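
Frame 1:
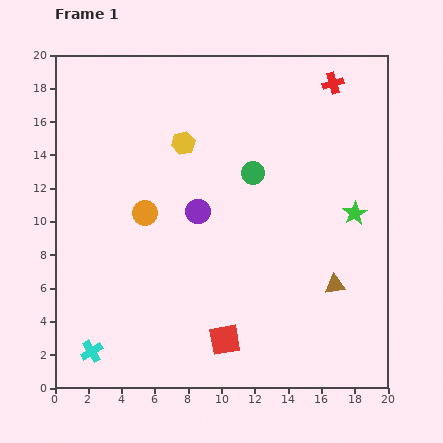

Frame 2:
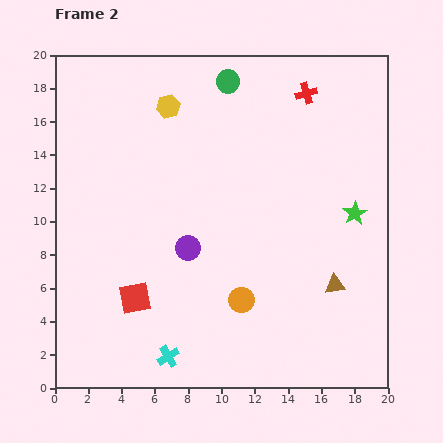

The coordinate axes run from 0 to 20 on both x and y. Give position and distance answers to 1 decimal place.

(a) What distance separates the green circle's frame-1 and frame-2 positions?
5.7

The green circle moved from (11.9, 12.9) to (10.4, 18.4), a distance of √(1.5² + 5.5²) ≈ 5.7.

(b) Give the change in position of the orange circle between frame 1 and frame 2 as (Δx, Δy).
(5.8, -5.2)

The orange circle was at (5.4, 10.5) in frame 1 and (11.2, 5.3) in frame 2.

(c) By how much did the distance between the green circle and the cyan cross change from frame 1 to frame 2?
+2.5

Distance in frame 1: 14.4. Distance in frame 2: 16.9.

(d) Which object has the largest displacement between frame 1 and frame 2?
the orange circle

(moved 7.8; next 6.0)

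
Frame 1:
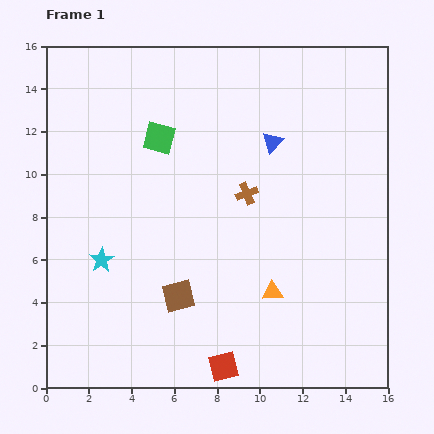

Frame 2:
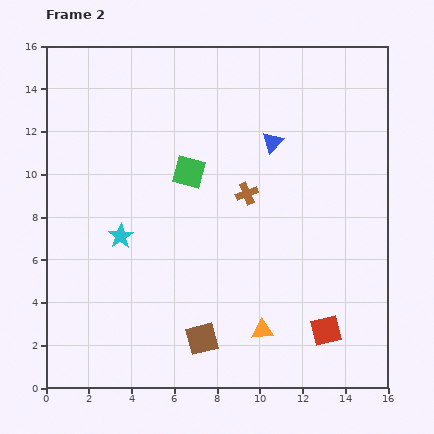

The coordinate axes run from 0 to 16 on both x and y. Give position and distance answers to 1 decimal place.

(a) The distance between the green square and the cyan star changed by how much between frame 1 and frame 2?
-1.9

Distance in frame 1: 6.3. Distance in frame 2: 4.4.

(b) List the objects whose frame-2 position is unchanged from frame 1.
the blue triangle, the brown cross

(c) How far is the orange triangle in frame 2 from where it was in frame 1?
1.9

The orange triangle moved from (10.6, 4.5) to (10.1, 2.7), a distance of √(0.5² + 1.8²) ≈ 1.9.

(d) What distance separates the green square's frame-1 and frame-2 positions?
2.1

The green square moved from (5.3, 11.7) to (6.7, 10.1), a distance of √(1.4² + 1.6²) ≈ 2.1.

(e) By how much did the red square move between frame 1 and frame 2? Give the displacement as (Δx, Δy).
(4.8, 1.7)

The red square was at (8.3, 1.0) in frame 1 and (13.1, 2.7) in frame 2.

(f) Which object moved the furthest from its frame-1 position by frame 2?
the red square

(moved 5.1; next 2.3)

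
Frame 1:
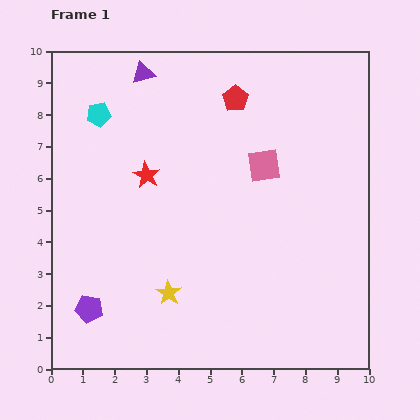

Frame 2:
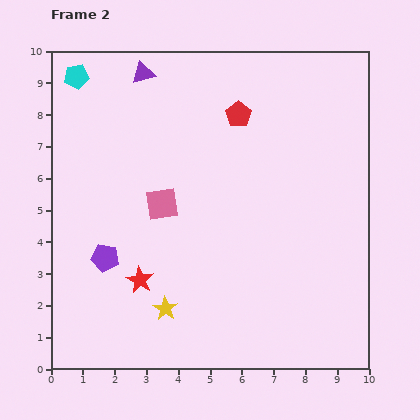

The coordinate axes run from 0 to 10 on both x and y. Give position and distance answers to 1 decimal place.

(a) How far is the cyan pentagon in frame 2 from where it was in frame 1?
1.4

The cyan pentagon moved from (1.5, 8.0) to (0.8, 9.2), a distance of √(0.7² + 1.2²) ≈ 1.4.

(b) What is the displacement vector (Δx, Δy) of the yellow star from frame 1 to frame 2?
(-0.1, -0.5)

The yellow star was at (3.7, 2.4) in frame 1 and (3.6, 1.9) in frame 2.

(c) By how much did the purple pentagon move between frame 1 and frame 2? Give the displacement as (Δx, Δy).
(0.5, 1.6)

The purple pentagon was at (1.2, 1.9) in frame 1 and (1.7, 3.5) in frame 2.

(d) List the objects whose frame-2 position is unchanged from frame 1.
the purple triangle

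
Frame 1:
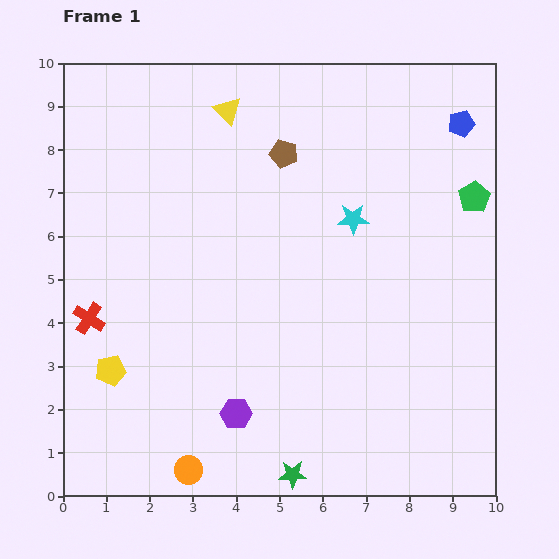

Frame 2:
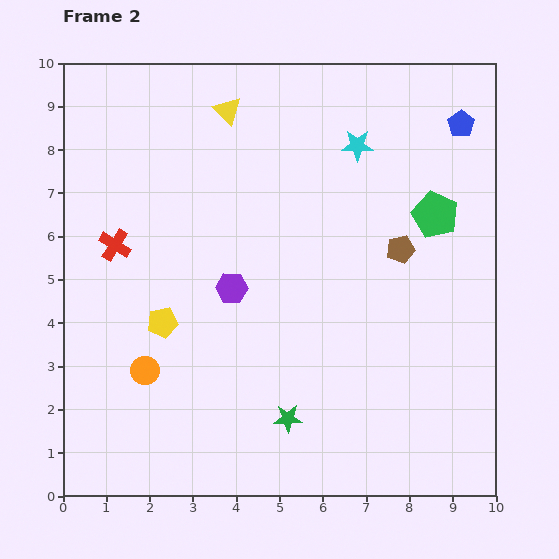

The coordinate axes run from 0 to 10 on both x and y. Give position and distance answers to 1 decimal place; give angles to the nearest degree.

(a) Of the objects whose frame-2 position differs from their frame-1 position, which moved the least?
the green pentagon

(moved 1.0)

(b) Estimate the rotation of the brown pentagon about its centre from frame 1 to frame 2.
28° counter-clockwise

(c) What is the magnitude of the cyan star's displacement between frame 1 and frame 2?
1.7

The cyan star moved from (6.7, 6.4) to (6.8, 8.1), a distance of √(0.1² + 1.7²) ≈ 1.7.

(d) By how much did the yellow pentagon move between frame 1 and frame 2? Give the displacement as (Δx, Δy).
(1.2, 1.1)

The yellow pentagon was at (1.1, 2.9) in frame 1 and (2.3, 4.0) in frame 2.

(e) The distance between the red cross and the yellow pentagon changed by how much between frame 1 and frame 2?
+0.8

Distance in frame 1: 1.3. Distance in frame 2: 2.1.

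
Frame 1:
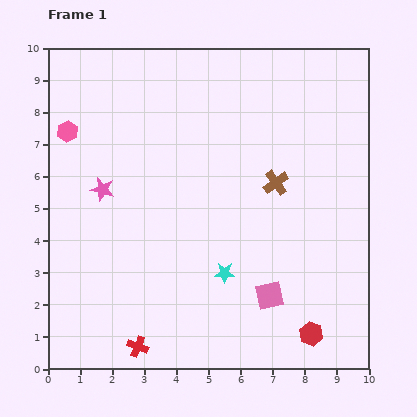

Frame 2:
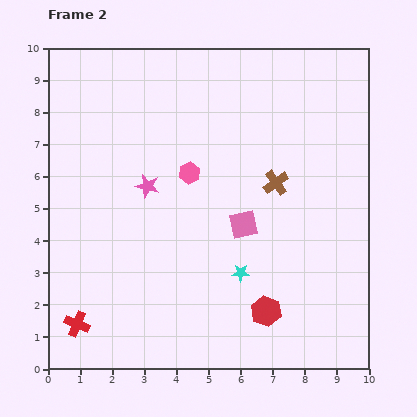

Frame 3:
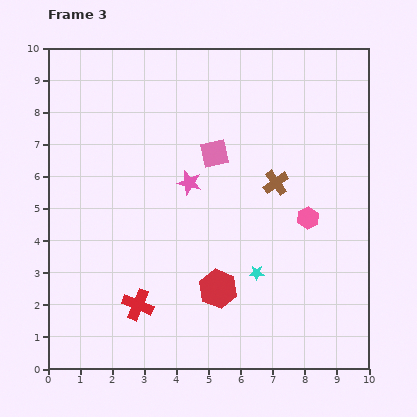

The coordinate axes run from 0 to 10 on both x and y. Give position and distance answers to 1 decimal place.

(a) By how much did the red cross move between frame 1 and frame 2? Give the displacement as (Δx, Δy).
(-1.9, 0.7)

The red cross was at (2.8, 0.7) in frame 1 and (0.9, 1.4) in frame 2.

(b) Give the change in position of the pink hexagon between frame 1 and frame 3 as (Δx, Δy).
(7.5, -2.7)

The pink hexagon was at (0.6, 7.4) in frame 1 and (8.1, 4.7) in frame 3.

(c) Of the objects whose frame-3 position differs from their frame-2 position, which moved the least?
the cyan star

(moved 0.5)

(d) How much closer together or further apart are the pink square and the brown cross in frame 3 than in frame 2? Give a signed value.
+0.5

Distance in frame 2: 1.6. Distance in frame 3: 2.1.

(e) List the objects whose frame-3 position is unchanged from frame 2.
the brown cross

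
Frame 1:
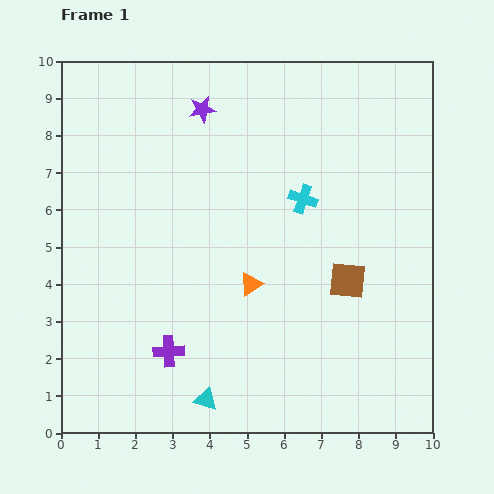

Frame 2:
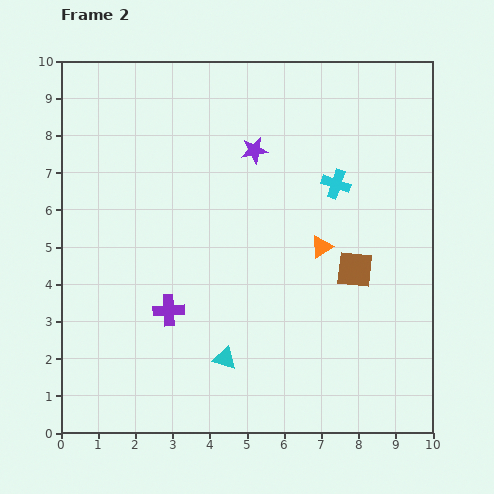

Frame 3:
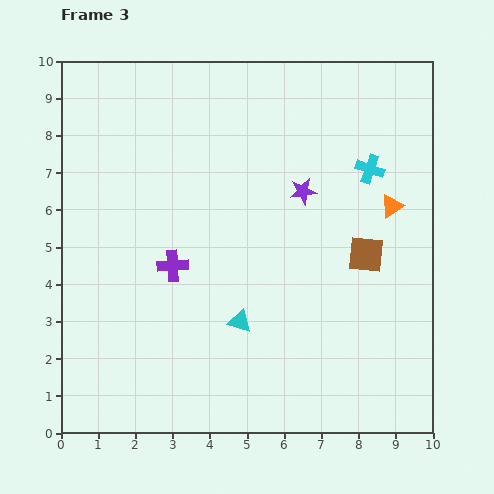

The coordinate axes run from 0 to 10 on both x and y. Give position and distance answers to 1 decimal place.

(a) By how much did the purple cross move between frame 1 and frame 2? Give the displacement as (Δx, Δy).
(0.0, 1.1)

The purple cross was at (2.9, 2.2) in frame 1 and (2.9, 3.3) in frame 2.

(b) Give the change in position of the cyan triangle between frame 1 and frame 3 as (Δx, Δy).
(0.9, 2.1)

The cyan triangle was at (3.9, 0.9) in frame 1 and (4.8, 3.0) in frame 3.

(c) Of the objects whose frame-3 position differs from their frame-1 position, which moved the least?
the brown square

(moved 0.9)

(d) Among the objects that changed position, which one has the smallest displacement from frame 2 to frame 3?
the brown square

(moved 0.5)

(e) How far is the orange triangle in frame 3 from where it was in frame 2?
2.2

The orange triangle moved from (7.0, 5.0) to (8.9, 6.1), a distance of √(1.9² + 1.1²) ≈ 2.2.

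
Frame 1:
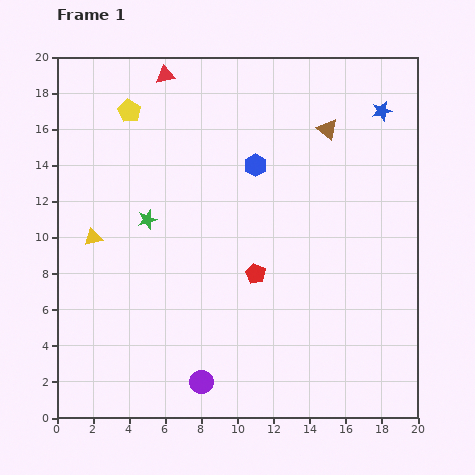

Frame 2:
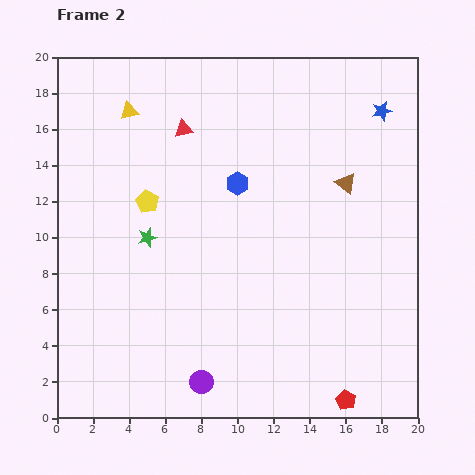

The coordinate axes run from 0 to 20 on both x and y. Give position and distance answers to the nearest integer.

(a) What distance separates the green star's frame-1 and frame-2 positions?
1

The green star moved from (5, 11) to (5, 10), a distance of √(0² + 1²) ≈ 1.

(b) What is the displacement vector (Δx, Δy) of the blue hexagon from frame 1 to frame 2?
(-1, -1)

The blue hexagon was at (11, 14) in frame 1 and (10, 13) in frame 2.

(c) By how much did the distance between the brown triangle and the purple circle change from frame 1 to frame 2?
-2

Distance in frame 1: 16. Distance in frame 2: 14.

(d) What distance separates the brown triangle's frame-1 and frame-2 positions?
3

The brown triangle moved from (15, 16) to (16, 13), a distance of √(1² + 3²) ≈ 3.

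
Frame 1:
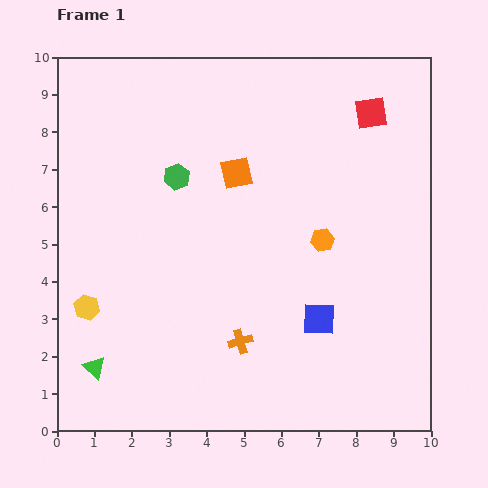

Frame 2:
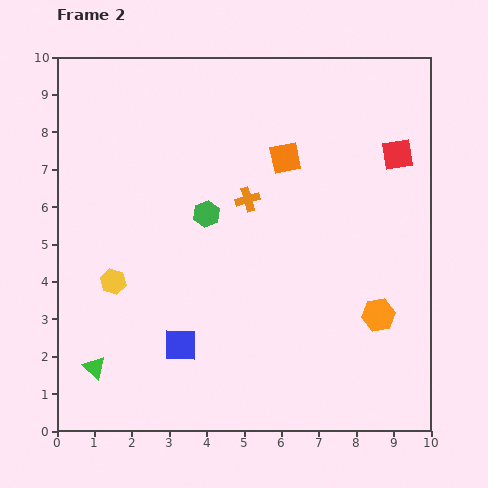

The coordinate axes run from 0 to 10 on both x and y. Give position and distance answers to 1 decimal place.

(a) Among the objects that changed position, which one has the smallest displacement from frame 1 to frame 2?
the yellow hexagon

(moved 1.0)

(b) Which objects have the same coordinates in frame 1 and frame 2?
the green triangle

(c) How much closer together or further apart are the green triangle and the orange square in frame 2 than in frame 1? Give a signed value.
+1.2

Distance in frame 1: 6.4. Distance in frame 2: 7.6.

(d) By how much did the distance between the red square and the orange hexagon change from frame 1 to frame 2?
+0.7

Distance in frame 1: 3.6. Distance in frame 2: 4.3.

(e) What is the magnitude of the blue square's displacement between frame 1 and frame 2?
3.8

The blue square moved from (7.0, 3.0) to (3.3, 2.3), a distance of √(3.7² + 0.7²) ≈ 3.8.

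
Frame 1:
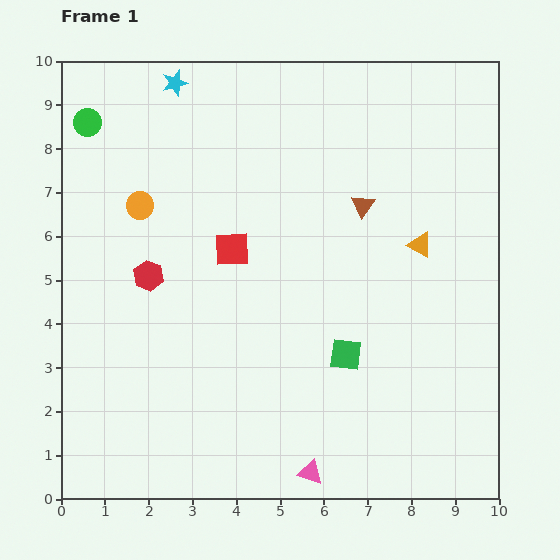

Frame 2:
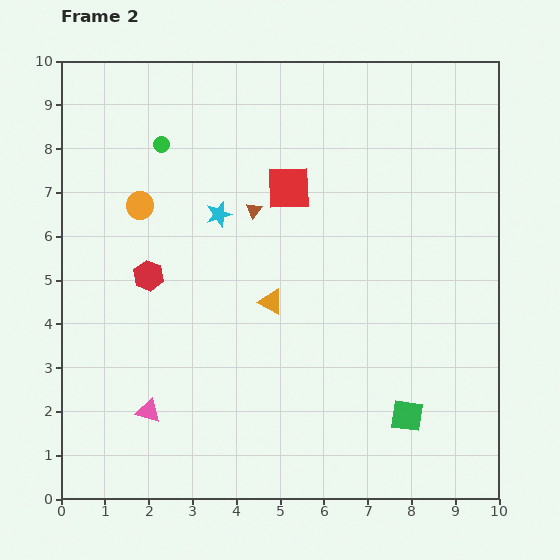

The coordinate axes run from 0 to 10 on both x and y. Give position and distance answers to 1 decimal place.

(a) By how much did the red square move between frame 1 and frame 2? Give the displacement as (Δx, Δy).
(1.3, 1.4)

The red square was at (3.9, 5.7) in frame 1 and (5.2, 7.1) in frame 2.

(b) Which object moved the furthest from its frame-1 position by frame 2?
the pink triangle

(moved 4.0; next 3.6)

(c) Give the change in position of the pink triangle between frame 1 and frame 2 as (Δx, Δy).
(-3.7, 1.4)

The pink triangle was at (5.7, 0.6) in frame 1 and (2.0, 2.0) in frame 2.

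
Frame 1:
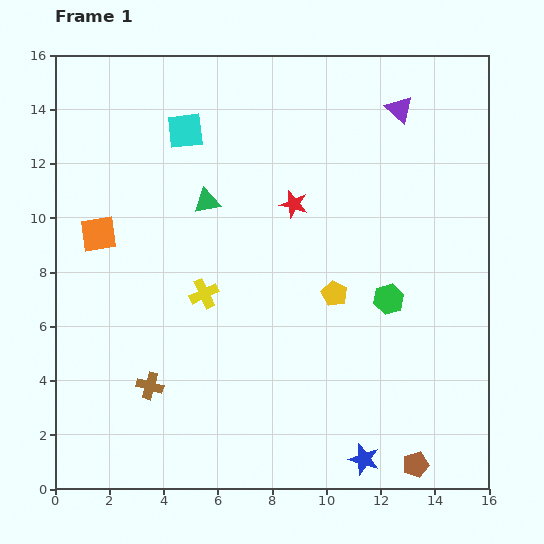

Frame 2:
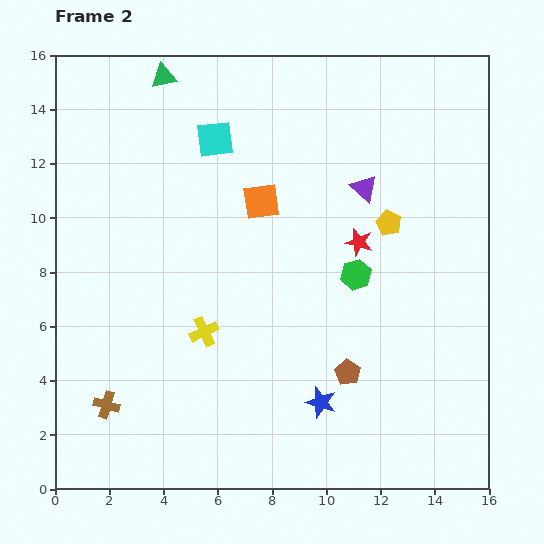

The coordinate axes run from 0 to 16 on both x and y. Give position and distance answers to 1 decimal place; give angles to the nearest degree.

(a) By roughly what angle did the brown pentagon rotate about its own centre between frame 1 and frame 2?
25° counter-clockwise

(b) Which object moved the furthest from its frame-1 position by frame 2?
the orange square

(moved 6.1; next 4.9)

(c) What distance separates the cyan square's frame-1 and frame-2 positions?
1.1

The cyan square moved from (4.8, 13.2) to (5.9, 12.9), a distance of √(1.1² + 0.3²) ≈ 1.1.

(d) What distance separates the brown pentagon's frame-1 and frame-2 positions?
4.2

The brown pentagon moved from (13.3, 0.9) to (10.8, 4.3), a distance of √(2.5² + 3.4²) ≈ 4.2.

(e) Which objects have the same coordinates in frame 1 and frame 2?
none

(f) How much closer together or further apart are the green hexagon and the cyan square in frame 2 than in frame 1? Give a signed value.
-2.5

Distance in frame 1: 9.7. Distance in frame 2: 7.2.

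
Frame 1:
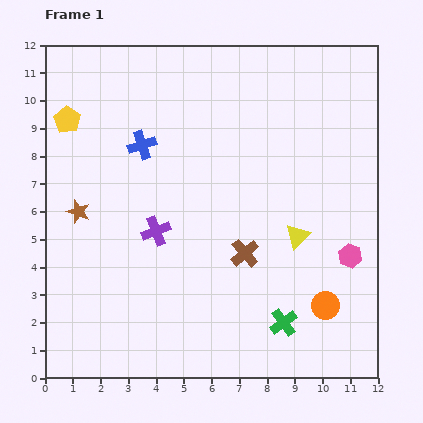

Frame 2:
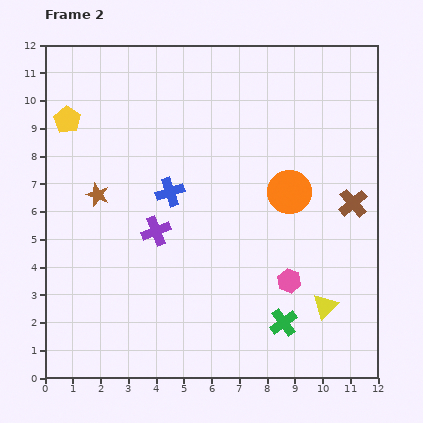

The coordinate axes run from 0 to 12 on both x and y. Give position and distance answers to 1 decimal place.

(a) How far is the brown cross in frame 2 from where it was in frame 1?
4.3

The brown cross moved from (7.2, 4.5) to (11.1, 6.3), a distance of √(3.9² + 1.8²) ≈ 4.3.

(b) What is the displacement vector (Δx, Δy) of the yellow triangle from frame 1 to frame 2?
(1.0, -2.5)

The yellow triangle was at (9.1, 5.1) in frame 1 and (10.1, 2.6) in frame 2.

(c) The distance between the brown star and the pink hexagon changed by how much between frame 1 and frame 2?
-2.3

Distance in frame 1: 9.9. Distance in frame 2: 7.6.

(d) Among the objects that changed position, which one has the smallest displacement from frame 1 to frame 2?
the brown star

(moved 0.9)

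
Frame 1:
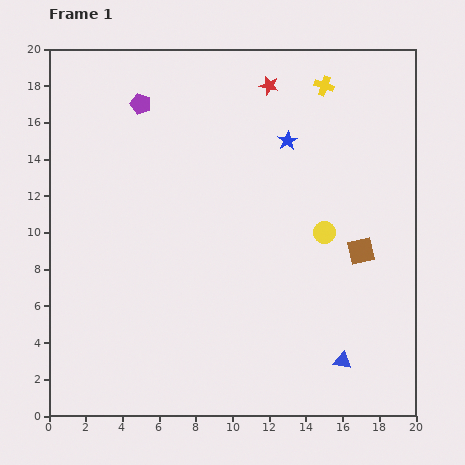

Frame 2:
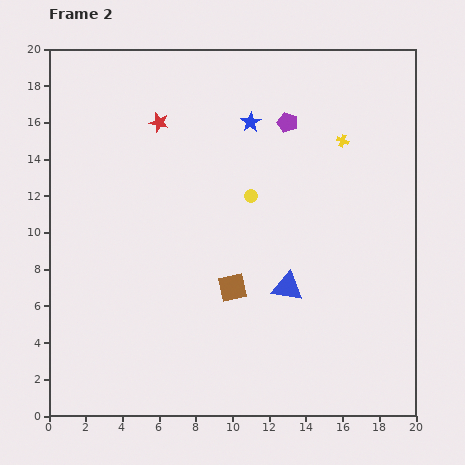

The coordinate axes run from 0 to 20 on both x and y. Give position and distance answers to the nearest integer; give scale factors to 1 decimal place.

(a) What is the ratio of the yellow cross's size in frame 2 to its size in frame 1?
0.6×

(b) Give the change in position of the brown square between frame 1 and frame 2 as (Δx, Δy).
(-7, -2)

The brown square was at (17, 9) in frame 1 and (10, 7) in frame 2.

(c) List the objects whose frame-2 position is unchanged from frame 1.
none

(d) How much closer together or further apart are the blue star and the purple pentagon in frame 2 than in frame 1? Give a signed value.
-6

Distance in frame 1: 8. Distance in frame 2: 2.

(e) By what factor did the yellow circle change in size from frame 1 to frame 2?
0.6×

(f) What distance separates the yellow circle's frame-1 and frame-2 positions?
4

The yellow circle moved from (15, 10) to (11, 12), a distance of √(4² + 2²) ≈ 4.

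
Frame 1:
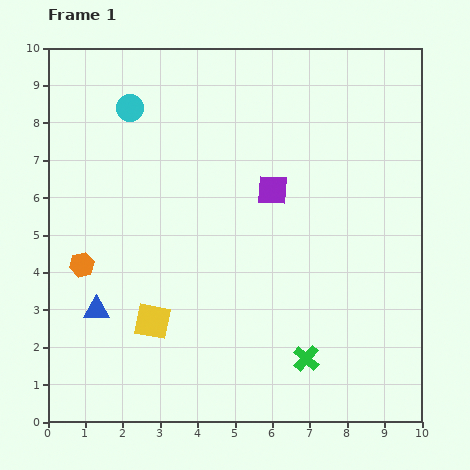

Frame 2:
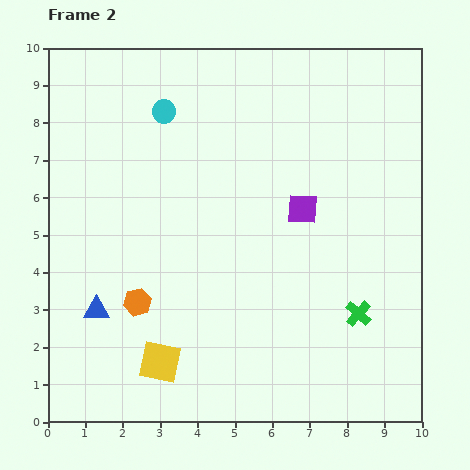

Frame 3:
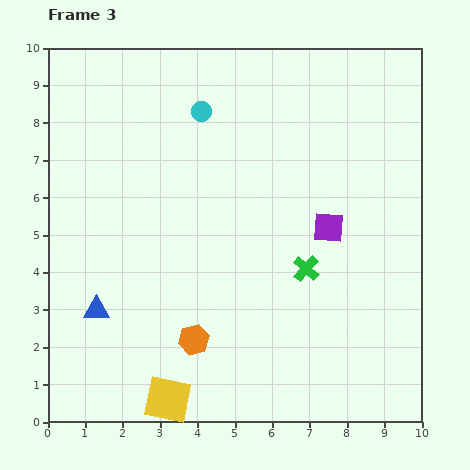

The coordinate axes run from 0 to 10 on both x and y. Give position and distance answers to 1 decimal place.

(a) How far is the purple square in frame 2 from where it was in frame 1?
0.9

The purple square moved from (6.0, 6.2) to (6.8, 5.7), a distance of √(0.8² + 0.5²) ≈ 0.9.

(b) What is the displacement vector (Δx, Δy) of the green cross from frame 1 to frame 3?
(0.0, 2.4)

The green cross was at (6.9, 1.7) in frame 1 and (6.9, 4.1) in frame 3.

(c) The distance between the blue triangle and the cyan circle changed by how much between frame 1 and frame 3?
+0.5

Distance in frame 1: 5.5. Distance in frame 3: 6.0.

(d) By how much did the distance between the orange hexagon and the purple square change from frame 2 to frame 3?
-0.4

Distance in frame 2: 5.1. Distance in frame 3: 4.7.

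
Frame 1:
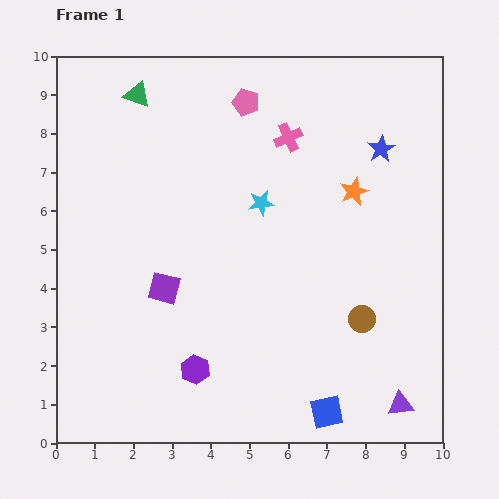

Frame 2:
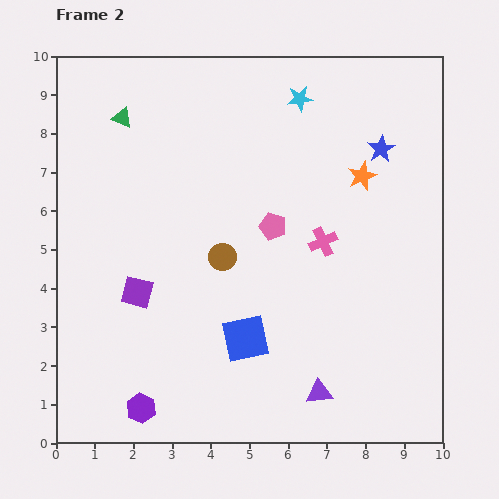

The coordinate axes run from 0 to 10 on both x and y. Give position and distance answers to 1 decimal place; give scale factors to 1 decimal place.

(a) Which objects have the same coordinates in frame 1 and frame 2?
the blue star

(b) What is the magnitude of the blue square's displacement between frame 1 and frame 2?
2.8

The blue square moved from (7.0, 0.8) to (4.9, 2.7), a distance of √(2.1² + 1.9²) ≈ 2.8.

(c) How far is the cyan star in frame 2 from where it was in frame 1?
2.9

The cyan star moved from (5.3, 6.2) to (6.3, 8.9), a distance of √(1.0² + 2.7²) ≈ 2.9.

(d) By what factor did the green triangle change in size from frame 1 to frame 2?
0.8×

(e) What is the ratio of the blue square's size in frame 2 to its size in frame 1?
1.4×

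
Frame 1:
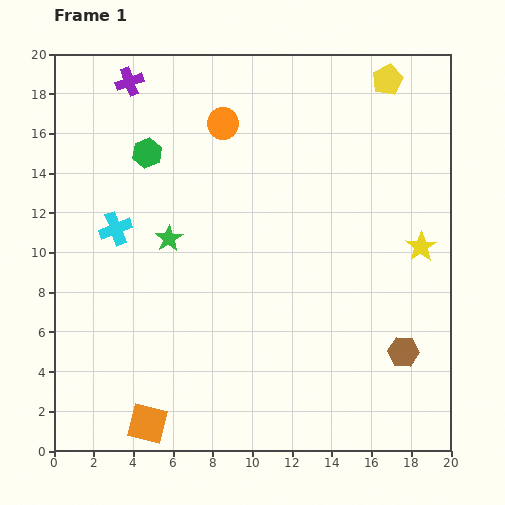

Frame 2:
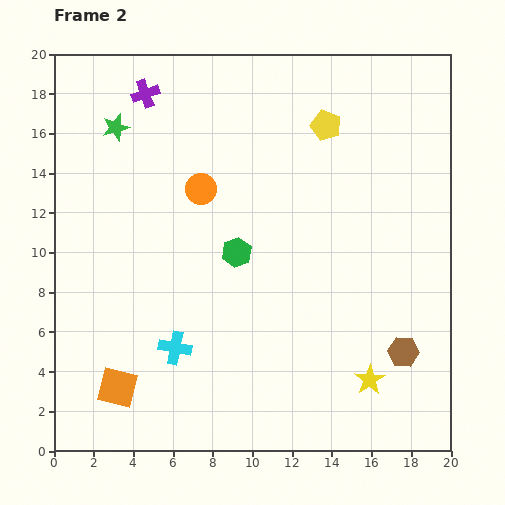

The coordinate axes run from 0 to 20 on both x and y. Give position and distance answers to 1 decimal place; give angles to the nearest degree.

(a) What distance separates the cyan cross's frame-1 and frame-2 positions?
6.7

The cyan cross moved from (3.1, 11.2) to (6.1, 5.2), a distance of √(3.0² + 6.0²) ≈ 6.7.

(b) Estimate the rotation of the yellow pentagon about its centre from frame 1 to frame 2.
27° counter-clockwise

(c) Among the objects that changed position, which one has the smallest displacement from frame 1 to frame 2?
the purple cross

(moved 1.0)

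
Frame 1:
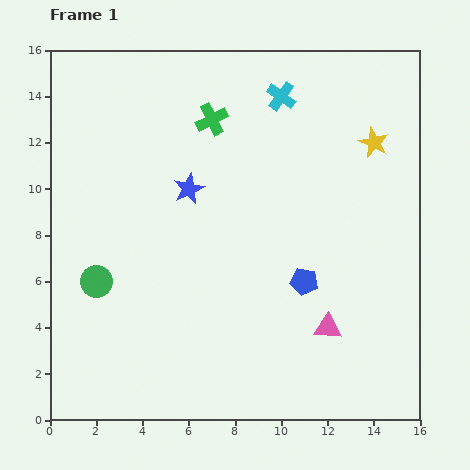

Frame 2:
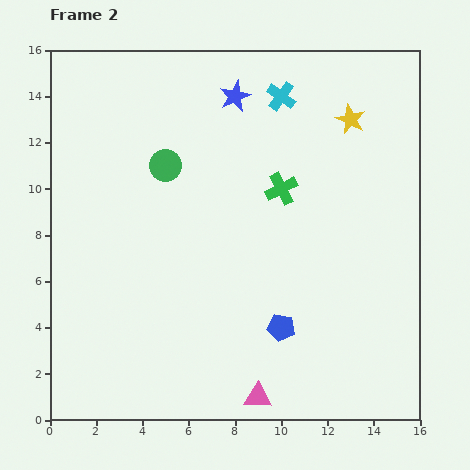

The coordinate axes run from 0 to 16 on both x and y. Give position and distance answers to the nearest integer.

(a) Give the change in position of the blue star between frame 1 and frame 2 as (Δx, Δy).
(2, 4)

The blue star was at (6, 10) in frame 1 and (8, 14) in frame 2.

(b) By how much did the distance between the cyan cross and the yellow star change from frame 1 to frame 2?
-1

Distance in frame 1: 4. Distance in frame 2: 3.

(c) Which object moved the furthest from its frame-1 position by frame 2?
the green circle

(moved 6; next 4)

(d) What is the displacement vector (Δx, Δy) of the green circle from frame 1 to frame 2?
(3, 5)

The green circle was at (2, 6) in frame 1 and (5, 11) in frame 2.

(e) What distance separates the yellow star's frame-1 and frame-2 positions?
1

The yellow star moved from (14, 12) to (13, 13), a distance of √(1² + 1²) ≈ 1.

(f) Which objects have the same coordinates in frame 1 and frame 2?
the cyan cross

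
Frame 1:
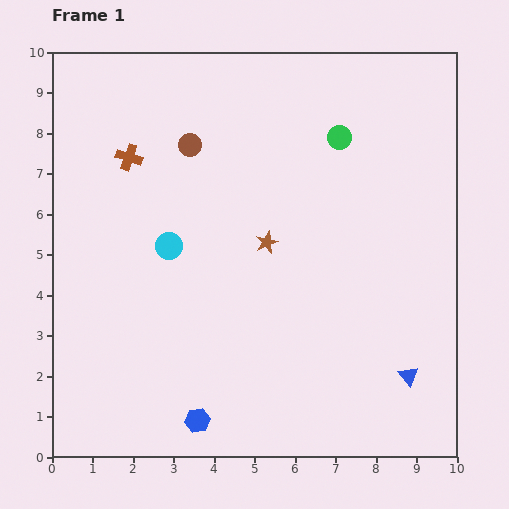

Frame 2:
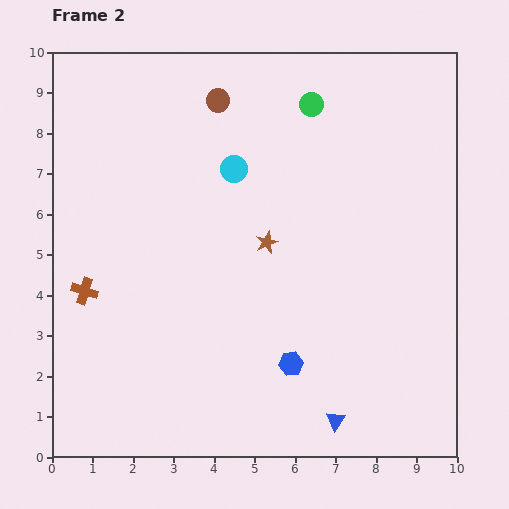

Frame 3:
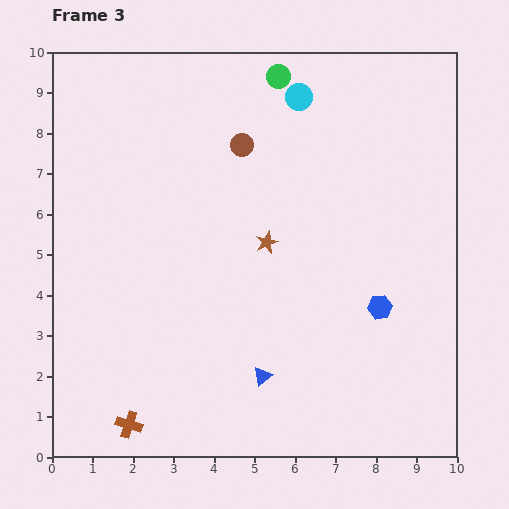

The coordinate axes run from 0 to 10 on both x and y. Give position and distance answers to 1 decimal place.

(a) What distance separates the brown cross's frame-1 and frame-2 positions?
3.5

The brown cross moved from (1.9, 7.4) to (0.8, 4.1), a distance of √(1.1² + 3.3²) ≈ 3.5.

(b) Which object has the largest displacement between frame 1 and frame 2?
the brown cross

(moved 3.5; next 2.7)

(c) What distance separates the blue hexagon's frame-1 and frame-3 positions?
5.3

The blue hexagon moved from (3.6, 0.9) to (8.1, 3.7), a distance of √(4.5² + 2.8²) ≈ 5.3.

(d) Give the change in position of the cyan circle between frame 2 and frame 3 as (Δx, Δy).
(1.6, 1.8)

The cyan circle was at (4.5, 7.1) in frame 2 and (6.1, 8.9) in frame 3.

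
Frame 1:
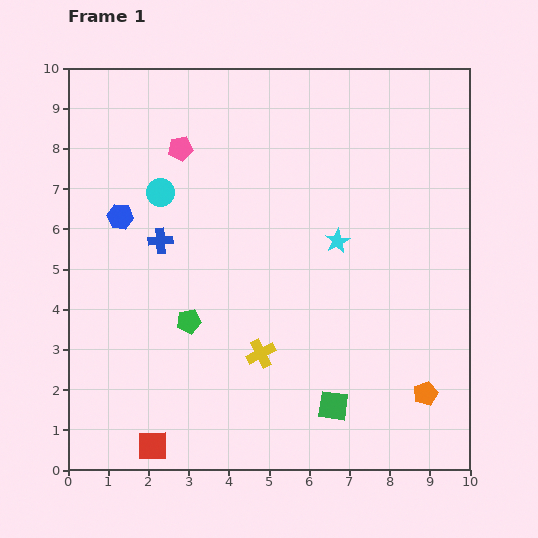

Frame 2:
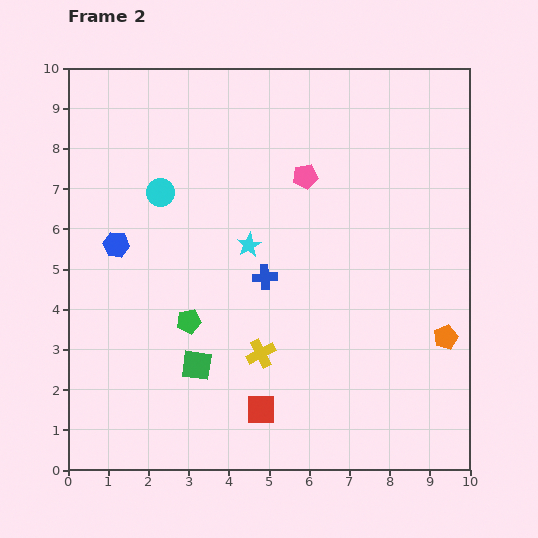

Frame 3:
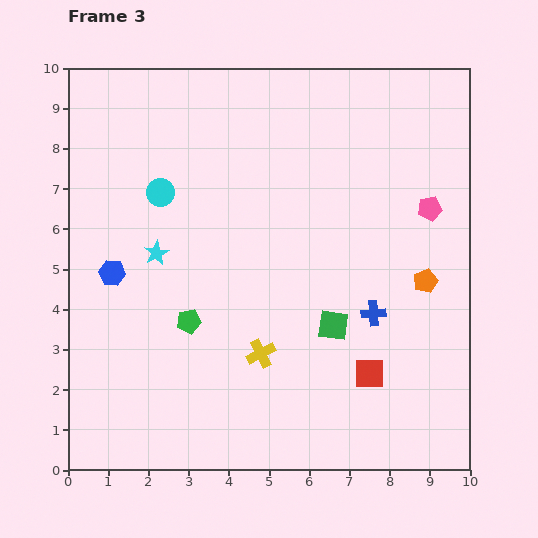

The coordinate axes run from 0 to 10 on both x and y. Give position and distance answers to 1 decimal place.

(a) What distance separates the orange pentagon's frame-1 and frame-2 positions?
1.5

The orange pentagon moved from (8.9, 1.9) to (9.4, 3.3), a distance of √(0.5² + 1.4²) ≈ 1.5.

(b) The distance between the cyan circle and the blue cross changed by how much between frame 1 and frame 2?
+2.1

Distance in frame 1: 1.2. Distance in frame 2: 3.3.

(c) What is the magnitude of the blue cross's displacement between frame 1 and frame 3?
5.6

The blue cross moved from (2.3, 5.7) to (7.6, 3.9), a distance of √(5.3² + 1.8²) ≈ 5.6.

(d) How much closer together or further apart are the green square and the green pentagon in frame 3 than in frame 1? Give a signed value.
-0.6

Distance in frame 1: 4.2. Distance in frame 3: 3.6.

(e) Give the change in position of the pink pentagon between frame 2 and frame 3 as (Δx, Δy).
(3.1, -0.8)

The pink pentagon was at (5.9, 7.3) in frame 2 and (9.0, 6.5) in frame 3.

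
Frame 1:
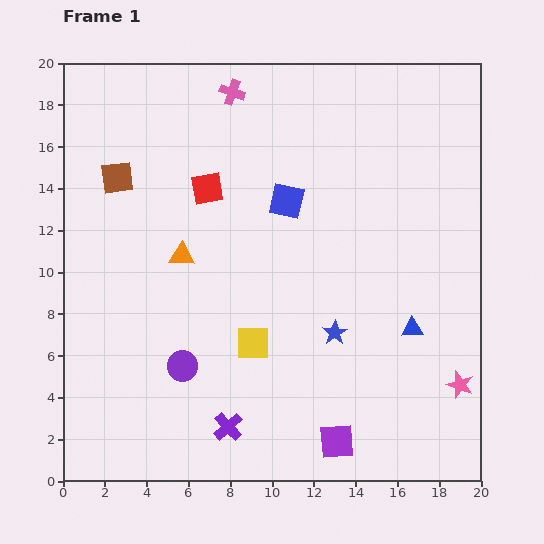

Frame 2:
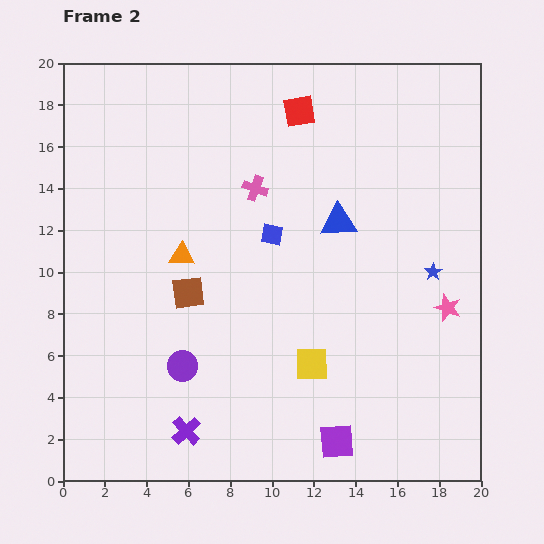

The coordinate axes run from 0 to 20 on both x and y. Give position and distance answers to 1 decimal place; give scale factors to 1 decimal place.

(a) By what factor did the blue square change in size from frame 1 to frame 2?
0.6×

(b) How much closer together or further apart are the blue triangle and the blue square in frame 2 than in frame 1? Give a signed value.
-5.3

Distance in frame 1: 8.6. Distance in frame 2: 3.3.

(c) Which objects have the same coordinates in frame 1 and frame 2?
the purple square, the purple circle, the orange triangle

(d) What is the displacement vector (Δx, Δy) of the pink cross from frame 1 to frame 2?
(1.1, -4.6)

The pink cross was at (8.1, 18.6) in frame 1 and (9.2, 14.0) in frame 2.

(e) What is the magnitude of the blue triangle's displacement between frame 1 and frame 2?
6.2

The blue triangle moved from (16.7, 7.3) to (13.2, 12.4), a distance of √(3.5² + 5.1²) ≈ 6.2.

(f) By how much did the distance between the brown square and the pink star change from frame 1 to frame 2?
-6.8

Distance in frame 1: 19.2. Distance in frame 2: 12.4.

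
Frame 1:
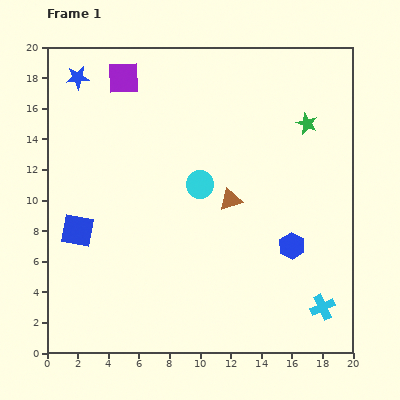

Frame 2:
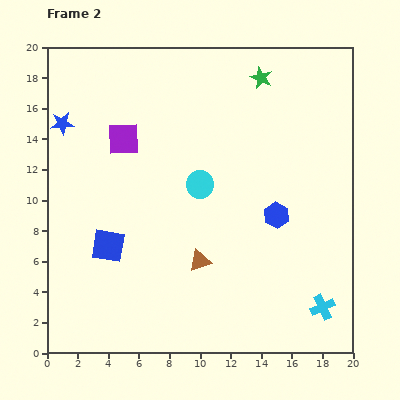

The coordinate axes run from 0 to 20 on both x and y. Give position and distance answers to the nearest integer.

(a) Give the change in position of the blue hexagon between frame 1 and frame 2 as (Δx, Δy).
(-1, 2)

The blue hexagon was at (16, 7) in frame 1 and (15, 9) in frame 2.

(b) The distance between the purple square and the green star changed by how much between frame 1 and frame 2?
-2

Distance in frame 1: 12. Distance in frame 2: 10.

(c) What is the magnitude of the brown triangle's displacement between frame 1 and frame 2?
4

The brown triangle moved from (12, 10) to (10, 6), a distance of √(2² + 4²) ≈ 4.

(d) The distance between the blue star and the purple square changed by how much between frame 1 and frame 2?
+1

Distance in frame 1: 3. Distance in frame 2: 4.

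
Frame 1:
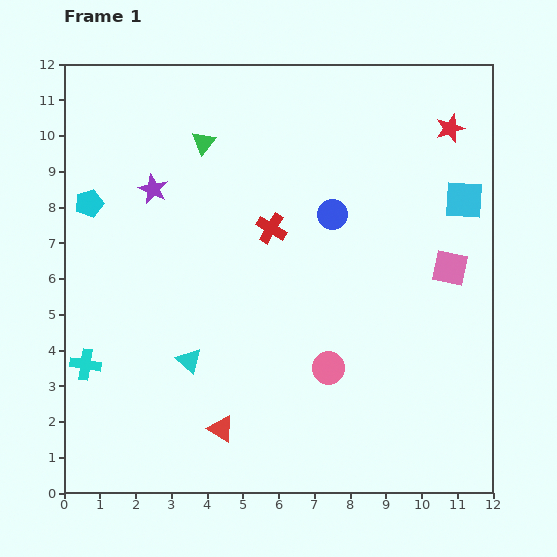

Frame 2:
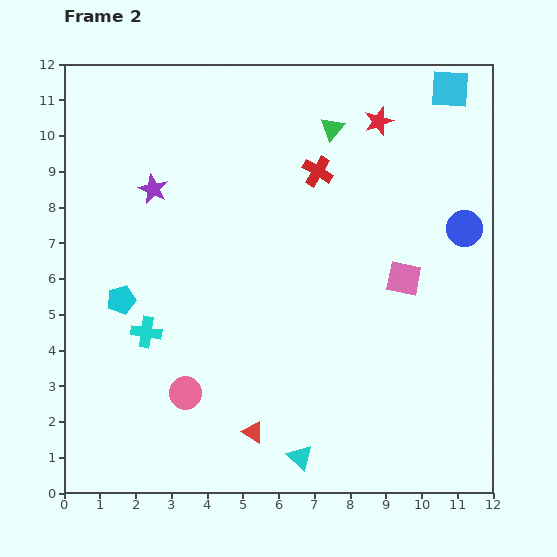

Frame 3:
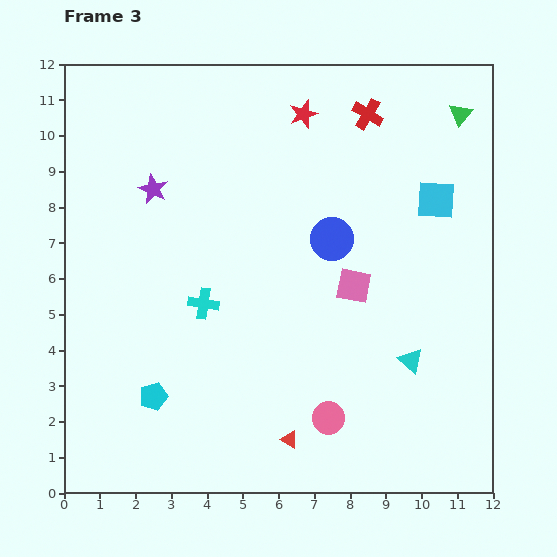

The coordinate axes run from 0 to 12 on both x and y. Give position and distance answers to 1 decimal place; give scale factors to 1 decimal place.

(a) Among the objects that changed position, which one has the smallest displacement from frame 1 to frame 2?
the red triangle

(moved 0.9)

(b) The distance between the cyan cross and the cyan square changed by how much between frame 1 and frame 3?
-4.5

Distance in frame 1: 11.6. Distance in frame 3: 7.1.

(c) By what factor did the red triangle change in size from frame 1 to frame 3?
0.7×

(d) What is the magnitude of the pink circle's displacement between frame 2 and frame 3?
4.1

The pink circle moved from (3.4, 2.8) to (7.4, 2.1), a distance of √(4.0² + 0.7²) ≈ 4.1.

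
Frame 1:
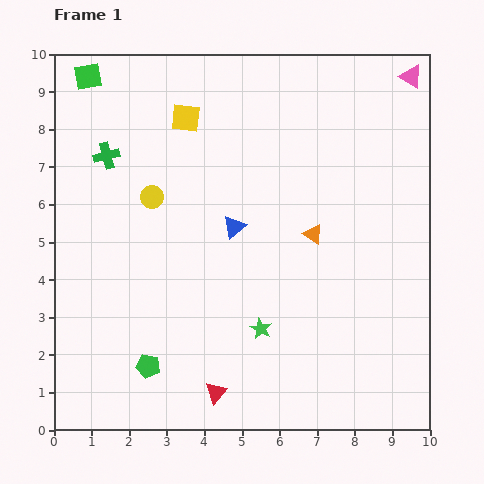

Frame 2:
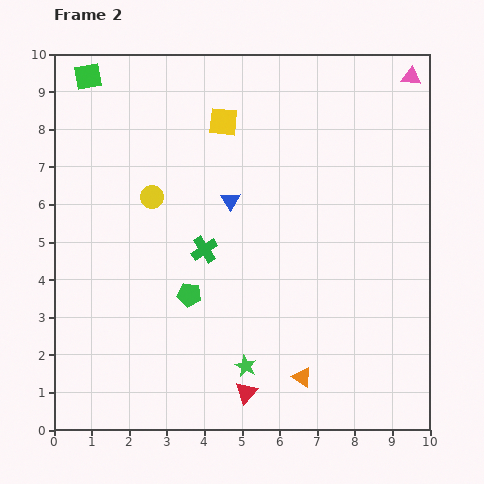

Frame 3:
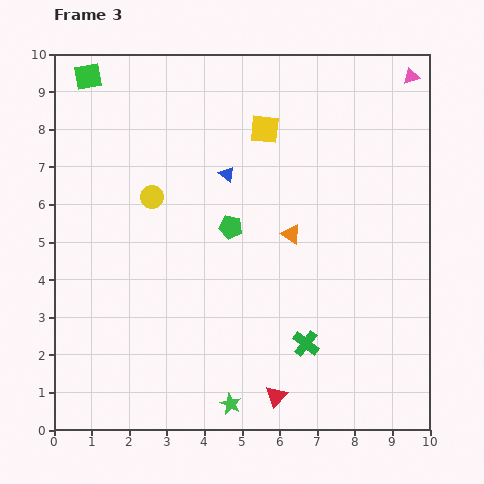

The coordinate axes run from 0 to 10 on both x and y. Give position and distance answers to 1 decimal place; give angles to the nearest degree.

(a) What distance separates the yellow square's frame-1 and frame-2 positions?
1.0

The yellow square moved from (3.5, 8.3) to (4.5, 8.2), a distance of √(1.0² + 0.1²) ≈ 1.0.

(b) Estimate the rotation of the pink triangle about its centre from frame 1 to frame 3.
48° counter-clockwise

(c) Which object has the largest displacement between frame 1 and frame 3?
the green cross

(moved 7.3; next 4.3)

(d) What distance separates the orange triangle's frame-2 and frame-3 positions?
3.8

The orange triangle moved from (6.6, 1.4) to (6.3, 5.2), a distance of √(0.3² + 3.8²) ≈ 3.8.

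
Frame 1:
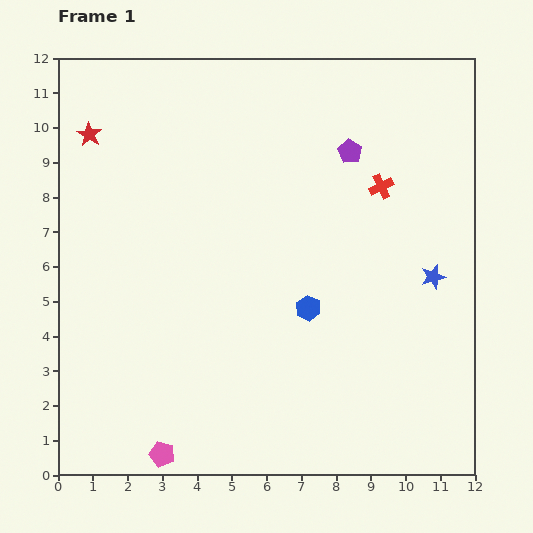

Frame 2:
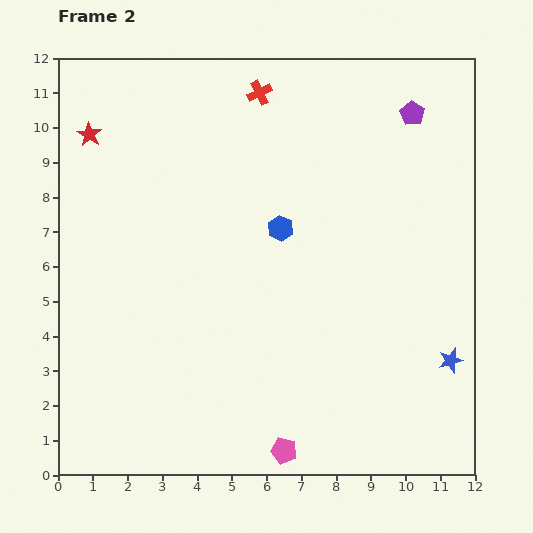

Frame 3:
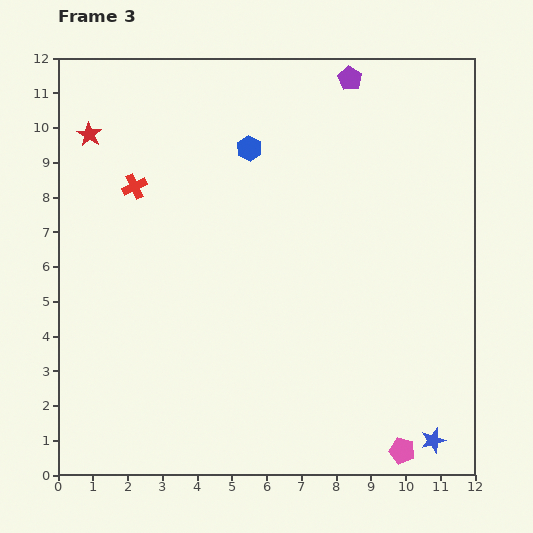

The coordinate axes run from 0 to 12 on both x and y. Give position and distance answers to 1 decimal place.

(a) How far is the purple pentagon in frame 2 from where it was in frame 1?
2.1

The purple pentagon moved from (8.4, 9.3) to (10.2, 10.4), a distance of √(1.8² + 1.1²) ≈ 2.1.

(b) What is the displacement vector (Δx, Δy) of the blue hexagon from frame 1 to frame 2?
(-0.8, 2.3)

The blue hexagon was at (7.2, 4.8) in frame 1 and (6.4, 7.1) in frame 2.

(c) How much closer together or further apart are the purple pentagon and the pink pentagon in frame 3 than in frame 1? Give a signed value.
+0.6

Distance in frame 1: 10.2. Distance in frame 3: 10.8.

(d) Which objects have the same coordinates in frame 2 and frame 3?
the red star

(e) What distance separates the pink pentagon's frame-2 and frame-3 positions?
3.4

The pink pentagon moved from (6.5, 0.7) to (9.9, 0.7), a distance of √(3.4² + 0.0²) ≈ 3.4.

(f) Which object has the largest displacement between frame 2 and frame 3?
the red cross

(moved 4.5; next 3.4)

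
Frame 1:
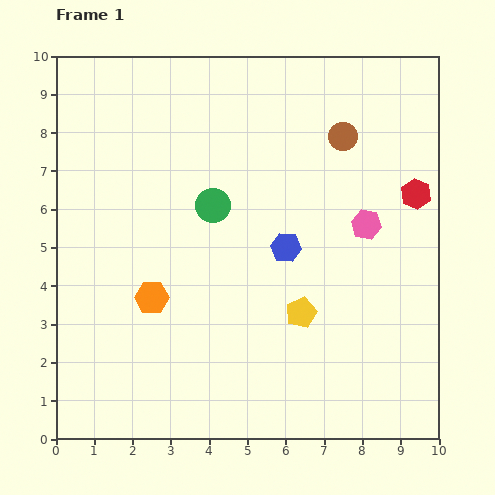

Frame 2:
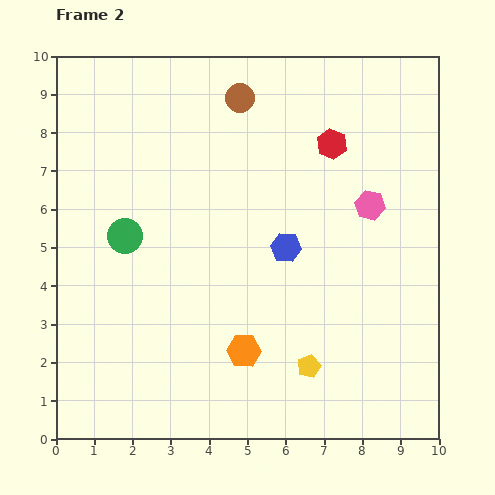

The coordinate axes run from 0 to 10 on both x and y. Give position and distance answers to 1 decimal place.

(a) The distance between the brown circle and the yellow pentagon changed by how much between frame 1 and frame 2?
+2.5

Distance in frame 1: 4.7. Distance in frame 2: 7.2.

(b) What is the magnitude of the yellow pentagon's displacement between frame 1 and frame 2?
1.4

The yellow pentagon moved from (6.4, 3.3) to (6.6, 1.9), a distance of √(0.2² + 1.4²) ≈ 1.4.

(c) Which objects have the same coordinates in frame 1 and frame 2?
the blue hexagon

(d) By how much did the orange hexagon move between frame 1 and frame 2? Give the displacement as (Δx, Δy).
(2.4, -1.4)

The orange hexagon was at (2.5, 3.7) in frame 1 and (4.9, 2.3) in frame 2.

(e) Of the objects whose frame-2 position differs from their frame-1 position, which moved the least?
the pink hexagon

(moved 0.5)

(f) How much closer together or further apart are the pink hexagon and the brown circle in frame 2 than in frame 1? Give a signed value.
+2.0

Distance in frame 1: 2.4. Distance in frame 2: 4.4.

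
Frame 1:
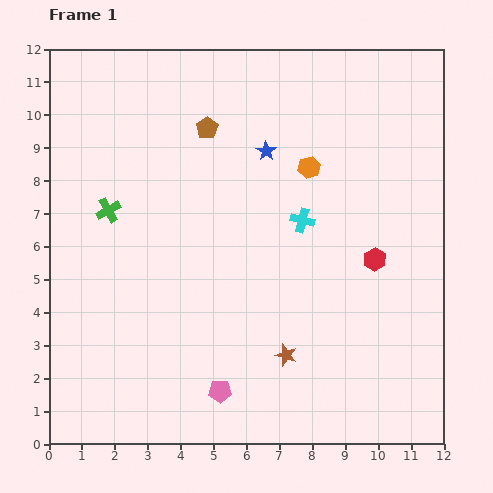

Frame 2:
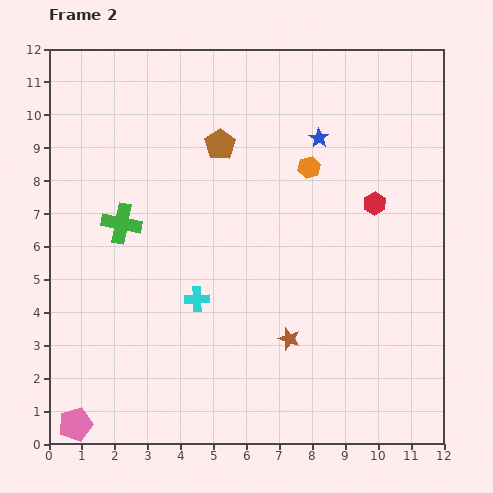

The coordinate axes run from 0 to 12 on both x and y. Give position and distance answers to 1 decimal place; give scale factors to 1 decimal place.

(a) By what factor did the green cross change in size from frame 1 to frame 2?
1.6×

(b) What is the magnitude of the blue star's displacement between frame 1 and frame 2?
1.6

The blue star moved from (6.6, 8.9) to (8.2, 9.3), a distance of √(1.6² + 0.4²) ≈ 1.6.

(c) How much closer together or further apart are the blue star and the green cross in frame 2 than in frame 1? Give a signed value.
+1.4

Distance in frame 1: 5.1. Distance in frame 2: 6.5.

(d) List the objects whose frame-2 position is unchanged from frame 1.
the orange hexagon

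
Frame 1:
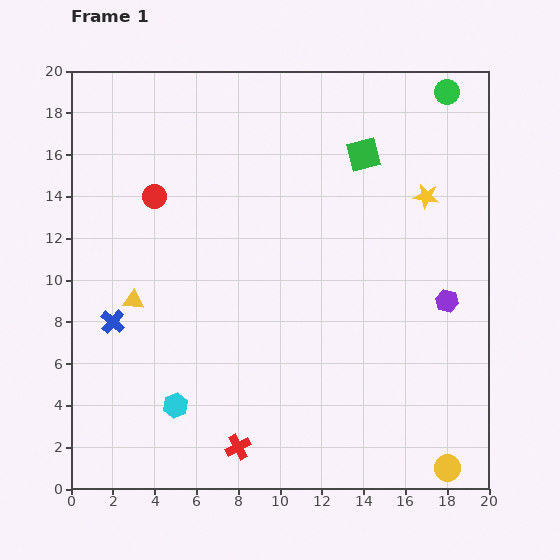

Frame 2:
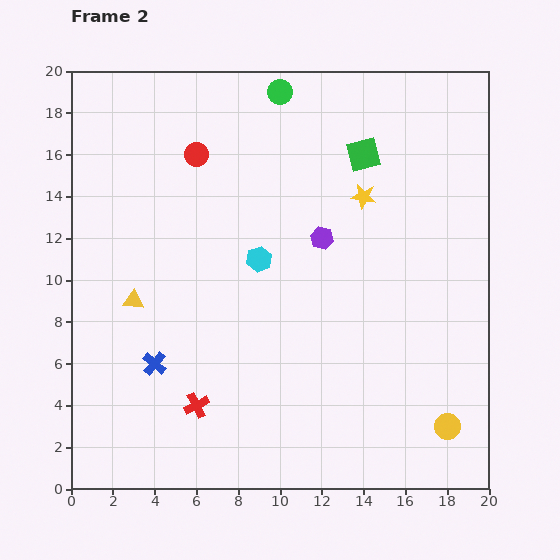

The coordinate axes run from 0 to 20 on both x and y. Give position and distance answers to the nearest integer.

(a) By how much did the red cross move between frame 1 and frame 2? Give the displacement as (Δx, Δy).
(-2, 2)

The red cross was at (8, 2) in frame 1 and (6, 4) in frame 2.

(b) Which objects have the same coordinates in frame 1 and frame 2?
the yellow triangle, the green square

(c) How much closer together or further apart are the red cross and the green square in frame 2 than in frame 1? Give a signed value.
-1

Distance in frame 1: 15. Distance in frame 2: 14.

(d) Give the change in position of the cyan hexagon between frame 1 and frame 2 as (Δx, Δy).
(4, 7)

The cyan hexagon was at (5, 4) in frame 1 and (9, 11) in frame 2.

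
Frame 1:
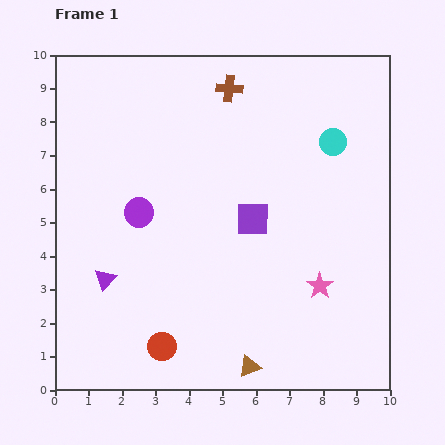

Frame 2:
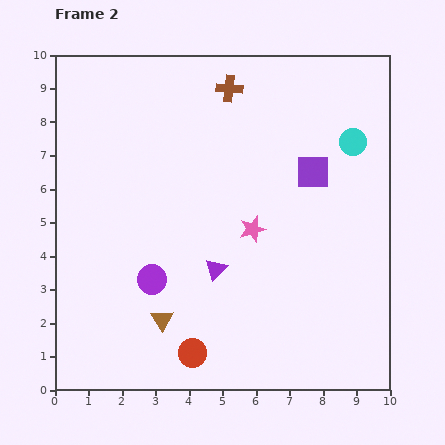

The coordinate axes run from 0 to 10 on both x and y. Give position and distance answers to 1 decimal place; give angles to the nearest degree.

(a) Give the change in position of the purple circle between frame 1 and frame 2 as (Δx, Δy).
(0.4, -2.0)

The purple circle was at (2.5, 5.3) in frame 1 and (2.9, 3.3) in frame 2.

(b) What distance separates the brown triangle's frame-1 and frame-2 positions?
3.0

The brown triangle moved from (5.8, 0.7) to (3.2, 2.1), a distance of √(2.6² + 1.4²) ≈ 3.0.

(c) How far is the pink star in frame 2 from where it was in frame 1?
2.6

The pink star moved from (7.9, 3.1) to (5.9, 4.8), a distance of √(2.0² + 1.7²) ≈ 2.6.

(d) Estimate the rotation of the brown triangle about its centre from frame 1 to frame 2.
39° counter-clockwise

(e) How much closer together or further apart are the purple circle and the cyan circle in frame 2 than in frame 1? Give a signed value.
+1.1

Distance in frame 1: 6.2. Distance in frame 2: 7.3.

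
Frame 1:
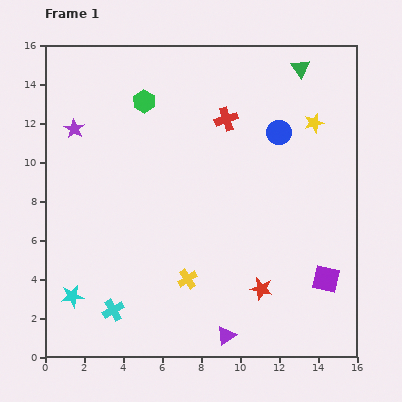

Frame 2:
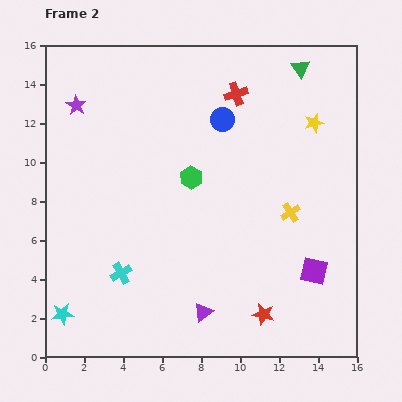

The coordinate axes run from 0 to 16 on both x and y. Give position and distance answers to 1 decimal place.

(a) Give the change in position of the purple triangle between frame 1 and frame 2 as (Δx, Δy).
(-1.2, 1.2)

The purple triangle was at (9.3, 1.1) in frame 1 and (8.1, 2.3) in frame 2.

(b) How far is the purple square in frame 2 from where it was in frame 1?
0.7

The purple square moved from (14.4, 4.0) to (13.8, 4.4), a distance of √(0.6² + 0.4²) ≈ 0.7.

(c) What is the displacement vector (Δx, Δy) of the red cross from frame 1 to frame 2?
(0.5, 1.3)

The red cross was at (9.3, 12.2) in frame 1 and (9.8, 13.5) in frame 2.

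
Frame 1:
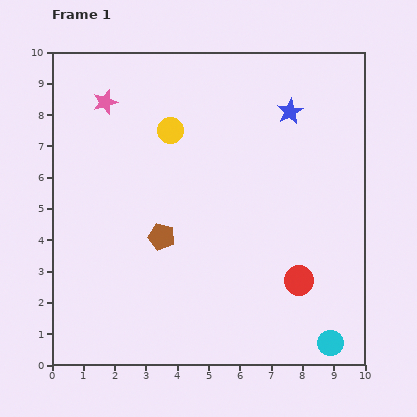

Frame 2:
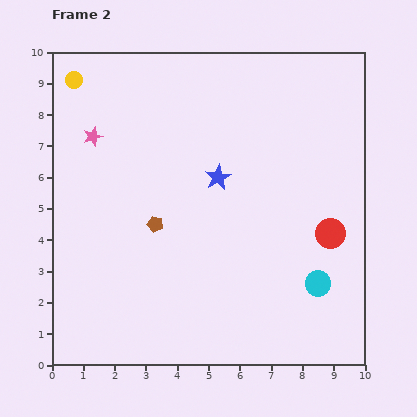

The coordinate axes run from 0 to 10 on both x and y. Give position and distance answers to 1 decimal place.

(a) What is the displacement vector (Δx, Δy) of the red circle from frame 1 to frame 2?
(1.0, 1.5)

The red circle was at (7.9, 2.7) in frame 1 and (8.9, 4.2) in frame 2.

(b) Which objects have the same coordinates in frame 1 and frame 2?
none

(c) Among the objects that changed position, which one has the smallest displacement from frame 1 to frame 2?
the brown pentagon

(moved 0.4)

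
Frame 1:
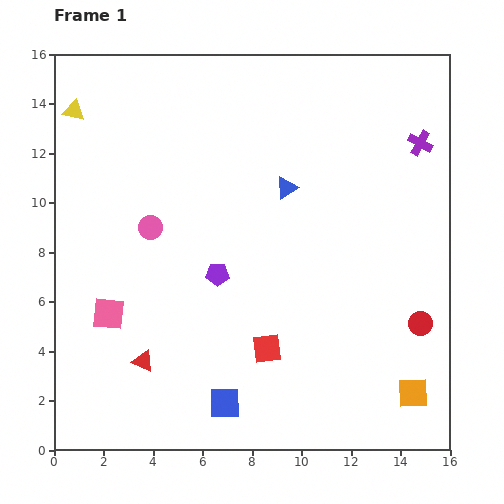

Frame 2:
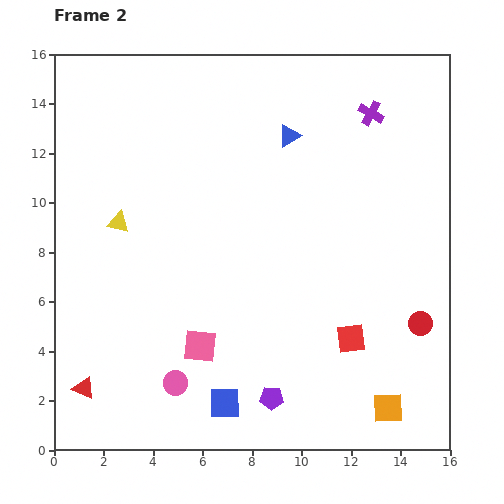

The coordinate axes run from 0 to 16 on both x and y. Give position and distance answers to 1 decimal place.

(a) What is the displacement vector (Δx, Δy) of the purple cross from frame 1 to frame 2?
(-2.0, 1.2)

The purple cross was at (14.8, 12.4) in frame 1 and (12.8, 13.6) in frame 2.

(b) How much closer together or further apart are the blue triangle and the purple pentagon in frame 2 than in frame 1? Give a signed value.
+6.1

Distance in frame 1: 4.5. Distance in frame 2: 10.6.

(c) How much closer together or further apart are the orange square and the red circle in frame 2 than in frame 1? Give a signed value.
+0.8

Distance in frame 1: 2.8. Distance in frame 2: 3.6.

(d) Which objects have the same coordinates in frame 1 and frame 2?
the red circle, the blue square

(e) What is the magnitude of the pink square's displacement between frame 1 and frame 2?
3.9

The pink square moved from (2.2, 5.5) to (5.9, 4.2), a distance of √(3.7² + 1.3²) ≈ 3.9.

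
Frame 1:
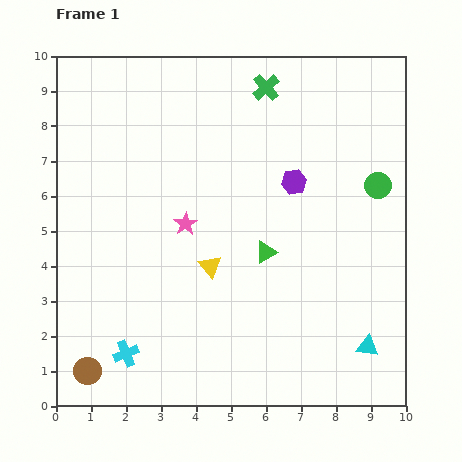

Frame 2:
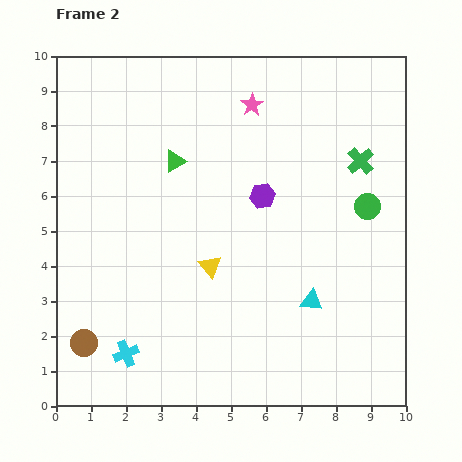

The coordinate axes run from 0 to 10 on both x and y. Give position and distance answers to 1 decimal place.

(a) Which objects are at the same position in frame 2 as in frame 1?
the yellow triangle, the cyan cross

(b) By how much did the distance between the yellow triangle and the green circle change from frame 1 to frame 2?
-0.5

Distance in frame 1: 5.3. Distance in frame 2: 4.8.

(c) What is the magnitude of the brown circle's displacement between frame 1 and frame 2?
0.8

The brown circle moved from (0.9, 1.0) to (0.8, 1.8), a distance of √(0.1² + 0.8²) ≈ 0.8.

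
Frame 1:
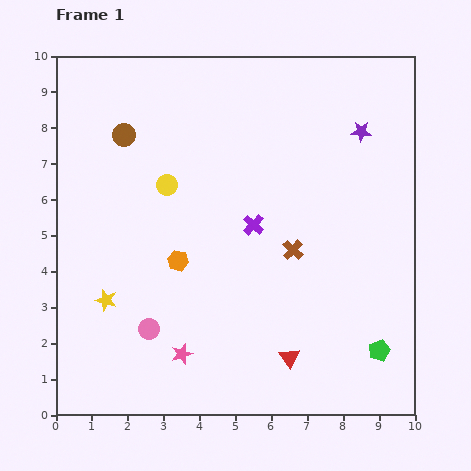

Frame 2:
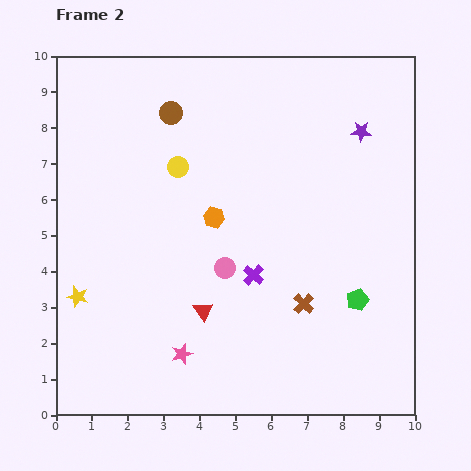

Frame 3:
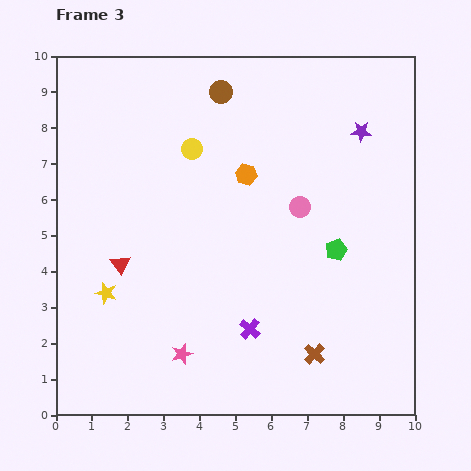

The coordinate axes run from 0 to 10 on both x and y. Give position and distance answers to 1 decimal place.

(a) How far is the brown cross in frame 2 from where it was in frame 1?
1.5

The brown cross moved from (6.6, 4.6) to (6.9, 3.1), a distance of √(0.3² + 1.5²) ≈ 1.5.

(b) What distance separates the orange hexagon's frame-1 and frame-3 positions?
3.1

The orange hexagon moved from (3.4, 4.3) to (5.3, 6.7), a distance of √(1.9² + 2.4²) ≈ 3.1.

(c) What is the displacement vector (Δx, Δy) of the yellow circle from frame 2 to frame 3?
(0.4, 0.5)

The yellow circle was at (3.4, 6.9) in frame 2 and (3.8, 7.4) in frame 3.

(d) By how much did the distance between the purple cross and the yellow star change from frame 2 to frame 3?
-0.8

Distance in frame 2: 4.9. Distance in frame 3: 4.1.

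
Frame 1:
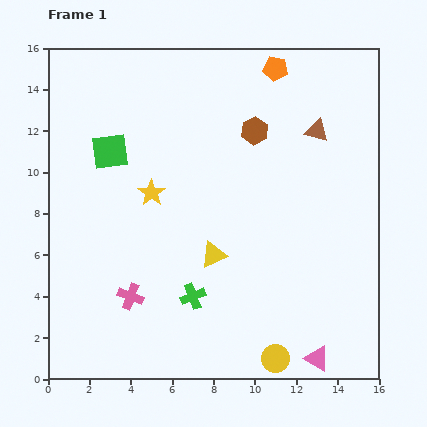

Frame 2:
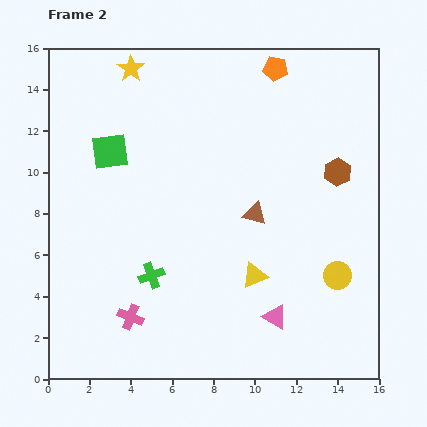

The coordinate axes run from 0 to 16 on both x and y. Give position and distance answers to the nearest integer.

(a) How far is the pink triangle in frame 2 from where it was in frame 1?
3

The pink triangle moved from (13, 1) to (11, 3), a distance of √(2² + 2²) ≈ 3.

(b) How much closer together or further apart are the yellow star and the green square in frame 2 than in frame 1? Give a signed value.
+1

Distance in frame 1: 3. Distance in frame 2: 4.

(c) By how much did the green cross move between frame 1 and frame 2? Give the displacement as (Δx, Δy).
(-2, 1)

The green cross was at (7, 4) in frame 1 and (5, 5) in frame 2.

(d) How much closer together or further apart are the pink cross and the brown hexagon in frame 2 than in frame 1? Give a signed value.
+2

Distance in frame 1: 10. Distance in frame 2: 12.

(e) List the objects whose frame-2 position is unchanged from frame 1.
the orange pentagon, the green square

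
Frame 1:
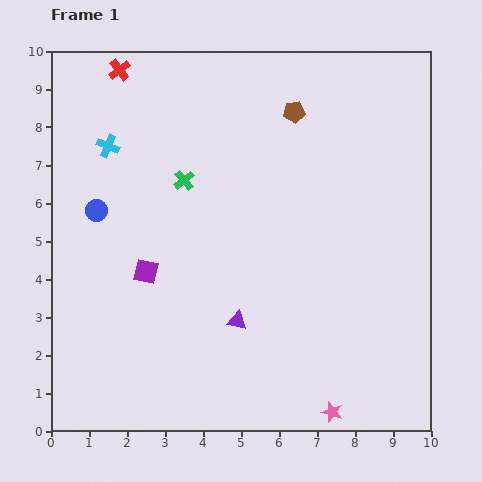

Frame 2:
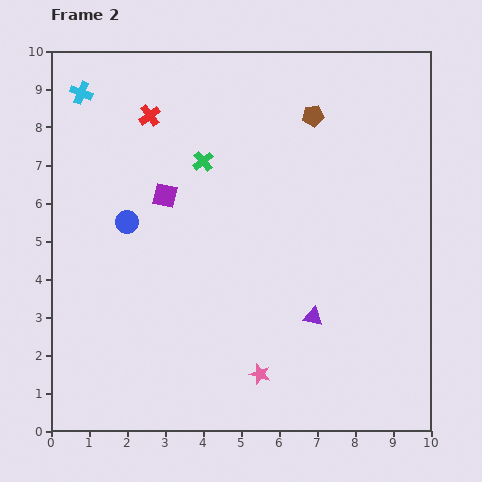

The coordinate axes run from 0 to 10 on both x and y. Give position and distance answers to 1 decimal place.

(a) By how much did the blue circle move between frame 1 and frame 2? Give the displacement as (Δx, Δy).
(0.8, -0.3)

The blue circle was at (1.2, 5.8) in frame 1 and (2.0, 5.5) in frame 2.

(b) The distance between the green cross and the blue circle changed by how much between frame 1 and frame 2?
+0.2

Distance in frame 1: 2.4. Distance in frame 2: 2.6.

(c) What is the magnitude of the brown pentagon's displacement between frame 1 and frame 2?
0.5

The brown pentagon moved from (6.4, 8.4) to (6.9, 8.3), a distance of √(0.5² + 0.1²) ≈ 0.5.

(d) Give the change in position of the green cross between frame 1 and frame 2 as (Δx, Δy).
(0.5, 0.5)

The green cross was at (3.5, 6.6) in frame 1 and (4.0, 7.1) in frame 2.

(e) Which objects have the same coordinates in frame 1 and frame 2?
none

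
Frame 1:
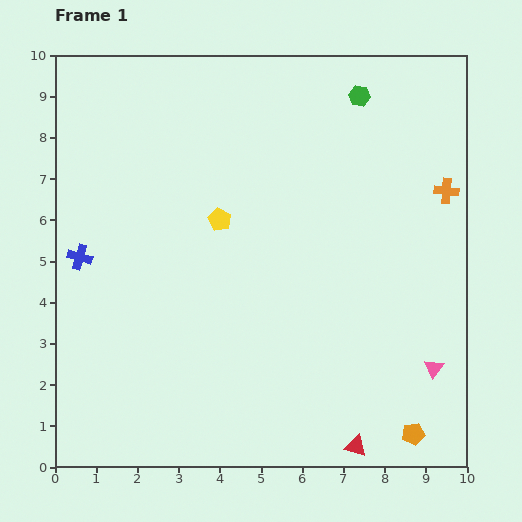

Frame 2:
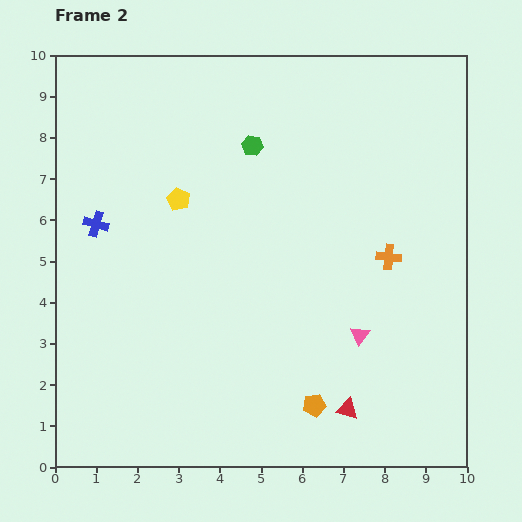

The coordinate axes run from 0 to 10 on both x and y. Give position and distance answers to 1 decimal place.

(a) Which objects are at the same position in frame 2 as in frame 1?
none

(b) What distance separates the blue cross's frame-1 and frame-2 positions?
0.9

The blue cross moved from (0.6, 5.1) to (1.0, 5.9), a distance of √(0.4² + 0.8²) ≈ 0.9.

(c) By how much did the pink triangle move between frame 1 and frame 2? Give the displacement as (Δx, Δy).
(-1.8, 0.8)

The pink triangle was at (9.2, 2.4) in frame 1 and (7.4, 3.2) in frame 2.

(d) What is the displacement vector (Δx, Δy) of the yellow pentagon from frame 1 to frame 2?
(-1.0, 0.5)

The yellow pentagon was at (4.0, 6.0) in frame 1 and (3.0, 6.5) in frame 2.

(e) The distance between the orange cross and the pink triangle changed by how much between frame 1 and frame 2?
-2.3

Distance in frame 1: 4.3. Distance in frame 2: 2.0.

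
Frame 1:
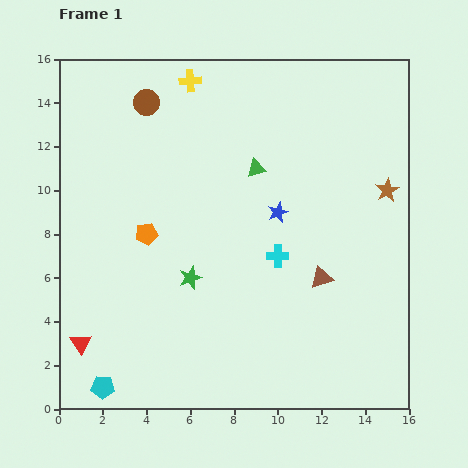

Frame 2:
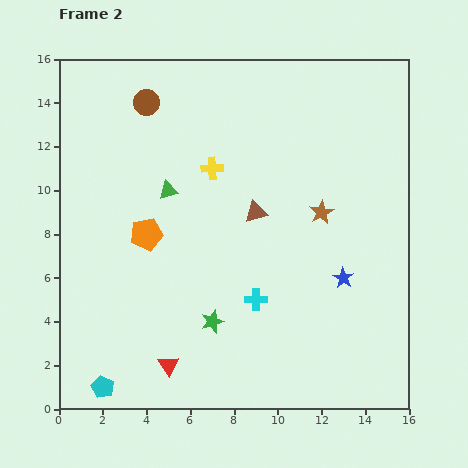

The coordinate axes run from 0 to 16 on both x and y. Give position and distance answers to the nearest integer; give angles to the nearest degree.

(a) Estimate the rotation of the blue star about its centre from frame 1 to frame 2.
17° counter-clockwise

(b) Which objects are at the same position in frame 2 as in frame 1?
the brown circle, the orange pentagon, the cyan pentagon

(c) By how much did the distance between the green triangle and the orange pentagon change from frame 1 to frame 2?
-4

Distance in frame 1: 6. Distance in frame 2: 2.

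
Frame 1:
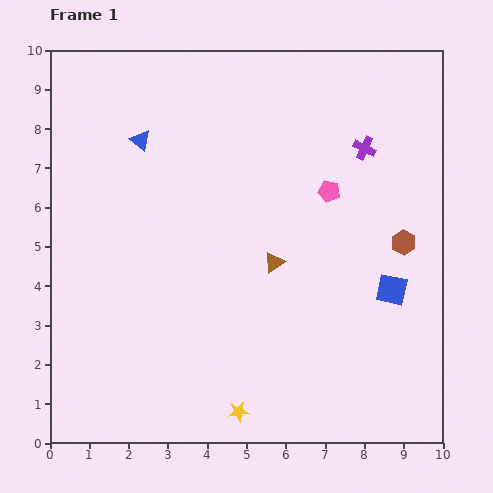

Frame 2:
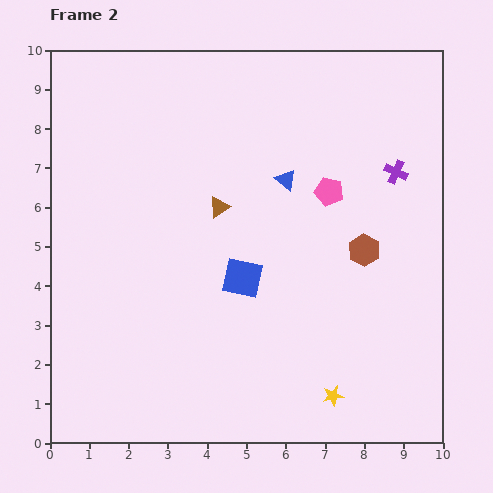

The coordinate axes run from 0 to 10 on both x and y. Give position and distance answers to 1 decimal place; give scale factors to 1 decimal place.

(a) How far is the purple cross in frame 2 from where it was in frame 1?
1.0

The purple cross moved from (8.0, 7.5) to (8.8, 6.9), a distance of √(0.8² + 0.6²) ≈ 1.0.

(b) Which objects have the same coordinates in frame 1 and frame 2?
the pink pentagon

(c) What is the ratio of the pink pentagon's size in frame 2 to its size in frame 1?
1.3×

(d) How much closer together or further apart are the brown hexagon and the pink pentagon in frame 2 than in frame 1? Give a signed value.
-0.6

Distance in frame 1: 2.3. Distance in frame 2: 1.7.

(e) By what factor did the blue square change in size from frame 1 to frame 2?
1.3×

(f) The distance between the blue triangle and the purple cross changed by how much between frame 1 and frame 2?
-2.9

Distance in frame 1: 5.7. Distance in frame 2: 2.8.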